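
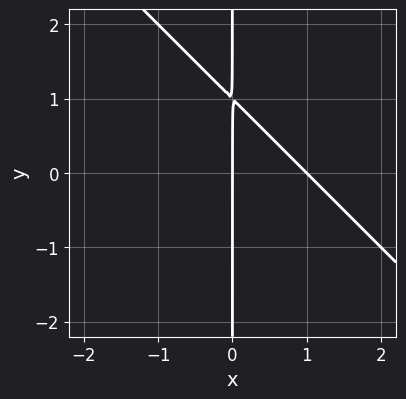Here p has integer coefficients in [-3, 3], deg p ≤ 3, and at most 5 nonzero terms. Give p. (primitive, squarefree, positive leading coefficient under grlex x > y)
x^2 + x*y - x

(a) deg p = 2. No degree-1 curve has this shape.
(b) Checking where it meets the axes: the visible y-axis segment lies entirely on the curve; among the integer gridlines, it crosses the x-axis at x ∈ {0, 1}.
(c) Assembling these constraints gives the stated polynomial.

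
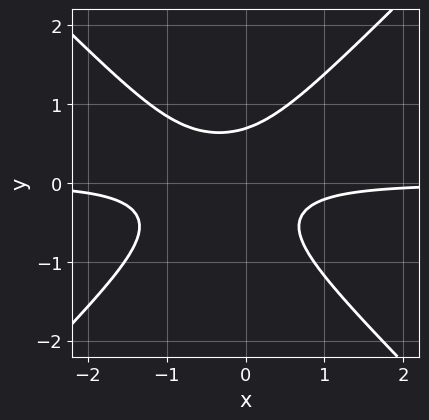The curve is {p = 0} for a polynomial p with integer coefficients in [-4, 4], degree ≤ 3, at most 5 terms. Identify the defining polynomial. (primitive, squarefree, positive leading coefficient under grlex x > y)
1. Degree: no degree-2 curve has this shape, so deg p = 3.
2. Observable constraints: the curve avoids every integer x-axis point in the box.
3. These observations pin down the coefficients.

3*x^2*y - 3*y^3 + 2*x*y + 1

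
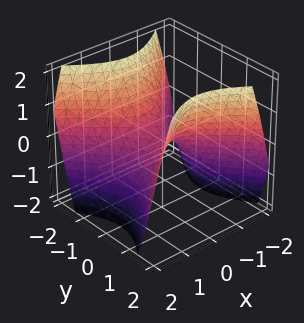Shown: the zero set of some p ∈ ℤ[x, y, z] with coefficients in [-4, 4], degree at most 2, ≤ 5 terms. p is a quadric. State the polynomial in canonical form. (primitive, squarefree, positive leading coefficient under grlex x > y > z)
(a) deg p = 2. A saddle surface; a quadric.
(b) Symmetries: mirror symmetry x ↦ −x ⇒ only even powers of x; mirror symmetry y ↦ −y ⇒ only even powers of y.
(c) Checking where it meets the axes: it meets the z-axis at z = 0 (among the integer gridlines); it crosses the x-axis at the gridline x = 0; it meets the y-axis at y = 0 (among the integer gridlines).
(d) Putting this together gives p.

x^2 - y^2 + z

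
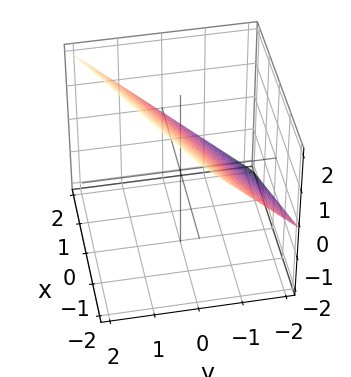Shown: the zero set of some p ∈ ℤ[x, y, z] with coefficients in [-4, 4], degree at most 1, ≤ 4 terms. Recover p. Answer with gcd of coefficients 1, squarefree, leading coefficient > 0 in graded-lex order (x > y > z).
First, degree: every cross-section is a straight line — this is a plane, so deg p = 1.
Next, checking where it meets the axes: one y-axis crossing is at y = -1; it meets the z-axis at z = 1 (among the integer gridlines); it meets the x-axis at x = 2 (among the integer gridlines).
Finally, putting this together gives p.

x - 2*y + 2*z - 2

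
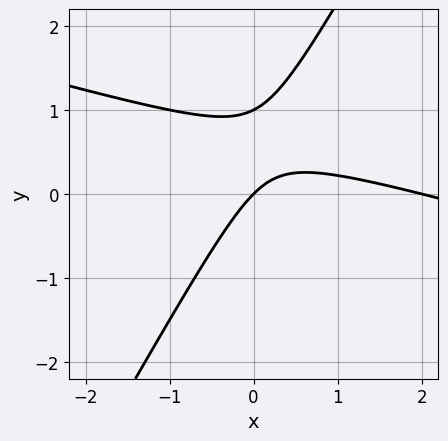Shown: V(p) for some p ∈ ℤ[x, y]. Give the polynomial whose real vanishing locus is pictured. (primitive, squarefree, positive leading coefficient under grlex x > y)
First, the degree is 2 — a generic line meets the curve in up to 2 points.
Then, from the visible intercepts: the y-axis gridline crossings are at y ∈ {0, 1}; among the integer gridlines, it crosses the x-axis at x ∈ {0, 2}.
Finally, fitting integer coefficients to these (and the overall shape) gives p.

x^2 + 3*x*y - 2*y^2 - 2*x + 2*y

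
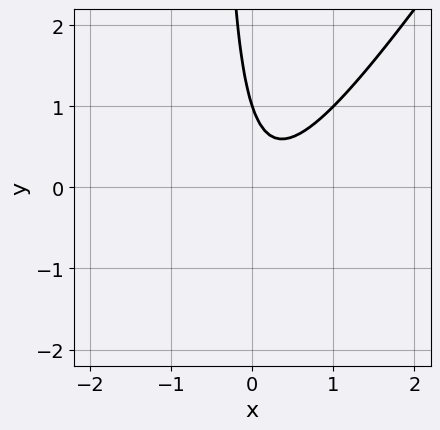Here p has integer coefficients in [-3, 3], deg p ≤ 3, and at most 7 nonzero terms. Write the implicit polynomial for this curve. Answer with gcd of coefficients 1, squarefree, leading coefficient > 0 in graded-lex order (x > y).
3*x^2 - 2*x*y - x - y + 1

The degree is 2 — a generic line meets the curve in up to 2 points.
Against the integer gridlines: the curve avoids every integer x-axis point in the box; it crosses the y-axis at the gridline y = 1.
These observations pin down the coefficients.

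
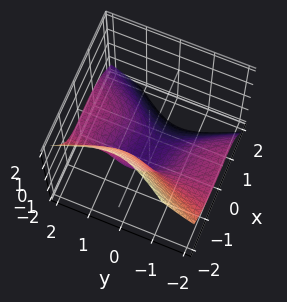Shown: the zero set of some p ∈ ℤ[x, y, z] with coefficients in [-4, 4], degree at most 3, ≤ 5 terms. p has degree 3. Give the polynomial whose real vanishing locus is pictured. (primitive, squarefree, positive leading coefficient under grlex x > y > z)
First, deg p = 3. A generic line meets the surface in up to 3 points.
Then, reading off the gridlines: no y-intercept at any integer in the box.
Finally, these observations pin down the coefficients.

3*x^3 + 2*x*y*z + 3*y^2*z + z^3 + 2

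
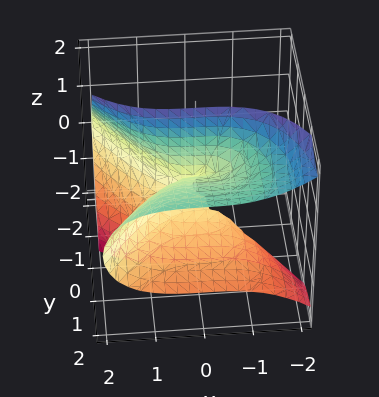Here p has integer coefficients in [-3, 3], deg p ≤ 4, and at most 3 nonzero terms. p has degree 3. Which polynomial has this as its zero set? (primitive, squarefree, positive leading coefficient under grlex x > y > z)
x^3 + 3*y*z^2 - 2*y^2

Degree: no degree-2 surface has this shape, so deg p = 3.
Observable constraints: the visible z-axis segment lies entirely on the surface; one y-axis crossing is at y = 0.
Solving for integer coefficients yields p as stated.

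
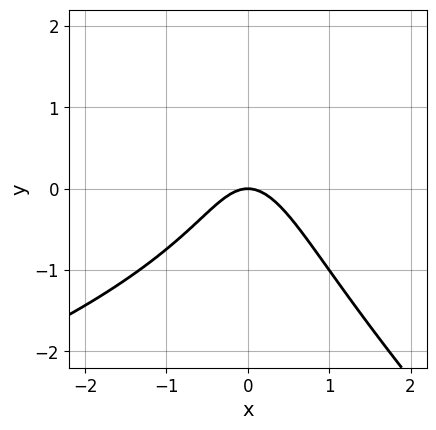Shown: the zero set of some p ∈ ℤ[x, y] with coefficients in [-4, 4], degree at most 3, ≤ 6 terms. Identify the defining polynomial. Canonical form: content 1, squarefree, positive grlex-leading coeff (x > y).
1. deg p = 3.
2. From the visible intercepts: one y-axis crossing is at y = 0; it crosses the x-axis at the gridline x = 0.
3. Putting this together gives p.

x*y^2 + y^3 + 3*x^2 - y^2 + 2*y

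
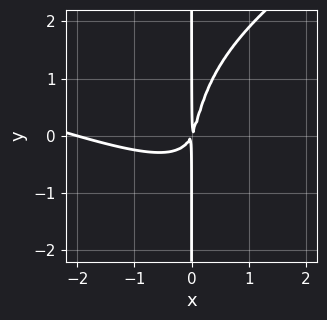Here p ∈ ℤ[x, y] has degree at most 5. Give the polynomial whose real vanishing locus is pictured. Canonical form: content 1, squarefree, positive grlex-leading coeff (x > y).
x*y^3 - x^3 - 3*x^2*y - 2*x^2 + x*y

The degree is 4 — no degree-3 curve has this shape.
From the axis intercepts and sections: it crosses the x-axis at the gridline x = -2; every point of the y-axis in the box is on the curve.
These observations pin down the coefficients.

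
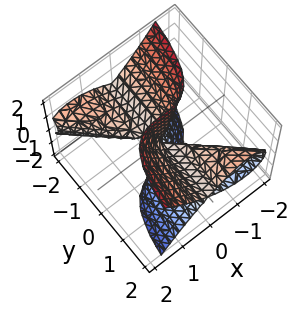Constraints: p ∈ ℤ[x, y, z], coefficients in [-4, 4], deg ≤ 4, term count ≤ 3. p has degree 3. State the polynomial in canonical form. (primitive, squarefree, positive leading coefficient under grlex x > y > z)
First, there are 2 components. Treating them together as one polynomial.
Then, the degree is 3 — the shape is more complex than any degree-2 surface.
Then, checking where it meets the axes: the visible z-axis segment lies entirely on the surface; every point of the y-axis in the box is on the surface; it crosses the x-axis at the gridline x = 0.
Finally, assembling these constraints gives the stated polynomial.

x^3 + x^2*y - y*z^2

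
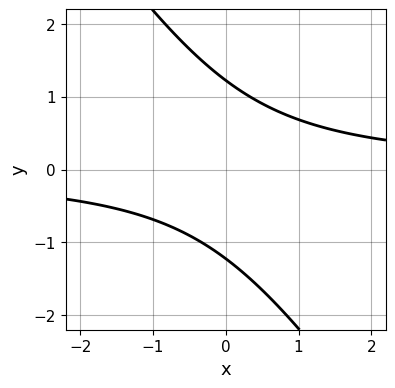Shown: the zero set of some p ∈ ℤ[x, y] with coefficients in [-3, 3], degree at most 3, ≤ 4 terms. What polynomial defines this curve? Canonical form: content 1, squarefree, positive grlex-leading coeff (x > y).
deg p = 2.
From the axis intercepts and sections: no x-intercept at any integer in the box.
The integer polynomial consistent with all of this is the stated p.

3*x*y + 2*y^2 - 3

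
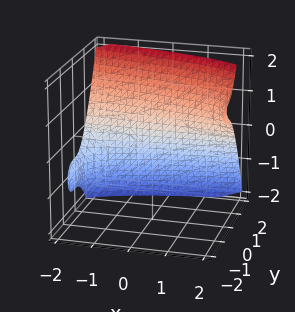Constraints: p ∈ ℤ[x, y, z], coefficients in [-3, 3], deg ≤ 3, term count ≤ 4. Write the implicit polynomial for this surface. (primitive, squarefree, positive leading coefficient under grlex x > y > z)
First, the degree is 3 — no degree-2 surface has this shape.
Then, reading off the gridlines: one y-axis crossing is at y = 1; no z-intercept at any integer in the box; no x-intercept at any integer in the box.
Finally, assembling these constraints gives the stated polynomial.

y^3 + x*z - z^2 - 1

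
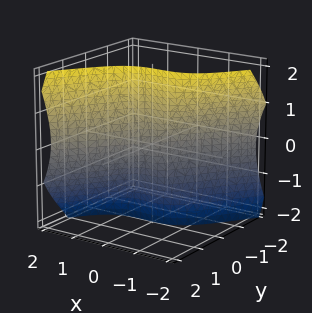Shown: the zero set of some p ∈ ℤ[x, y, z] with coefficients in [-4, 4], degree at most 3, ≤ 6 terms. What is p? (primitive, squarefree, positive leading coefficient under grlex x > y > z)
1. The degree is 3 — no degree-2 surface has this shape.
2. Checking where it meets the axes: every point of the z-axis in the box is on the surface; it crosses the x-axis at the gridline x = 0.
3. Assembling these constraints gives the stated polynomial.

3*x^3 + x^2*z - 2*y^3 - 3*y*z^2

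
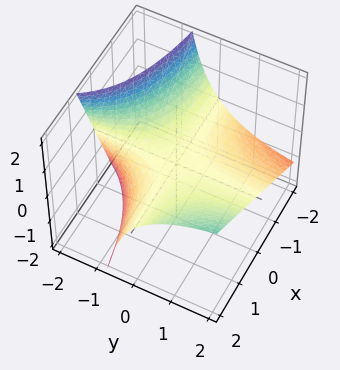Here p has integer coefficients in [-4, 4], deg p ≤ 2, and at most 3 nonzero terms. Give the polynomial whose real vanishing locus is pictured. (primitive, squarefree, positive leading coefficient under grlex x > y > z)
2*x*y - 2*y*z - 3*z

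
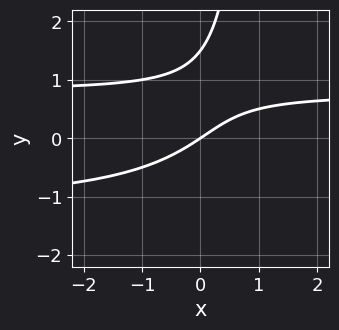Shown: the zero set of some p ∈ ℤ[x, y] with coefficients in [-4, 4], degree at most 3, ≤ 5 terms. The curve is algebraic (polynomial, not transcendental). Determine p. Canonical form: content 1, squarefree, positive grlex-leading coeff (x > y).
2*x*y^2 + x*y - 2*y^2 - 2*x + 3*y

(a) deg p = 3. A generic line meets the curve in up to 3 points.
(b) Checking where it meets the axes: it meets the y-axis at y = 0 (among the integer gridlines); it meets the x-axis at x = 0 (among the integer gridlines).
(c) The integer polynomial consistent with all of this is the stated p.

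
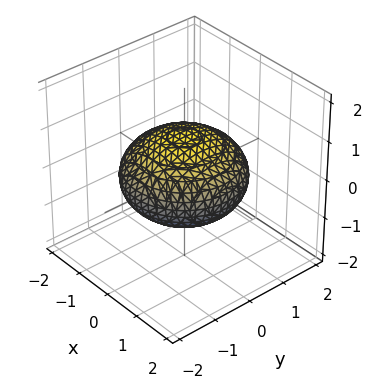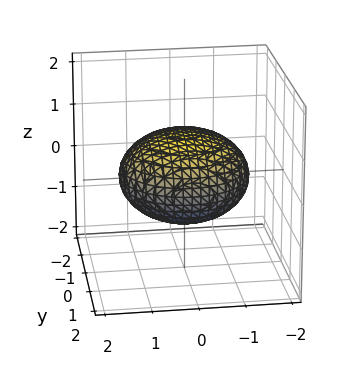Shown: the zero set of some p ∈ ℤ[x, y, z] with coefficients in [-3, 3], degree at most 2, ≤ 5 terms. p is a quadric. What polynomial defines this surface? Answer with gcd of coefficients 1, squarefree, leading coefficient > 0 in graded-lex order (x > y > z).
x^2 + y^2 + 2*z^2 - 2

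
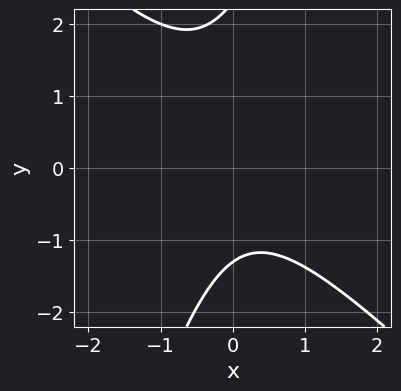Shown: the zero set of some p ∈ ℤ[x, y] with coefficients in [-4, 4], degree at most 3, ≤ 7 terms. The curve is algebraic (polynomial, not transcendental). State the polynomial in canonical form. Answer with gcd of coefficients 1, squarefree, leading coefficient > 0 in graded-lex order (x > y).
1. The degree is 2 — a generic line meets the curve in up to 2 points.
2. From the visible intercepts: the curve avoids every integer x-axis point in the box.
3. Assembling these constraints gives the stated polynomial.

3*x^2 + 2*x*y - y^2 + y + 3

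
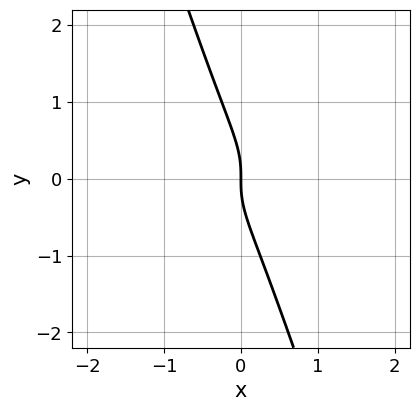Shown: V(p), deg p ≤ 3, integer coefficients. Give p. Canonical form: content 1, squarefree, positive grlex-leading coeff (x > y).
3*x*y^2 + y^3 + x

(a) deg p = 3.
(b) Reading off the gridlines: it crosses the x-axis at the gridline x = 0; it crosses the y-axis at the gridline y = 0.
(c) Matching integer coefficients to the picture gives p.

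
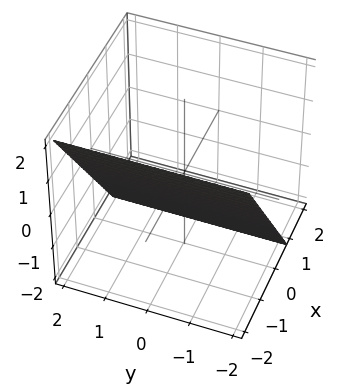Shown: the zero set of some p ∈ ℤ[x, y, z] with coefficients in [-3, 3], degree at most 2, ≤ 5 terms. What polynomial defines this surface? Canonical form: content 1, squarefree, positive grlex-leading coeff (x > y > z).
(a) The degree is 1 — every cross-section is a straight line — this is a plane.
(b) Checking where it meets the axes: the surface avoids every integer y-axis point in the box; it meets the z-axis at z = -1 (among the integer gridlines).
(c) Putting this together gives p.

3*x + 2*z + 2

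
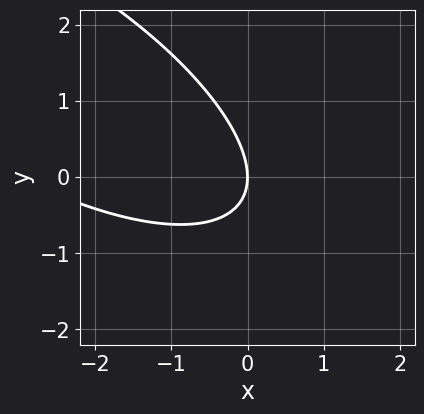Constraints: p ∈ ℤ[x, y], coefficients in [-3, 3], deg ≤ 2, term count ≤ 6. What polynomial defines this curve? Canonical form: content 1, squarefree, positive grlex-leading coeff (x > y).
x^2 + 2*x*y + 2*y^2 + 3*x

deg p = 2. A generic line meets the curve in up to 2 points.
Against the integer gridlines: it meets the y-axis at y = 0 (among the integer gridlines); it crosses the x-axis at the gridline x = 0.
Putting this together gives p.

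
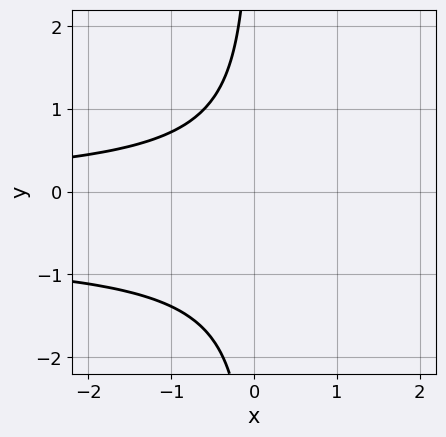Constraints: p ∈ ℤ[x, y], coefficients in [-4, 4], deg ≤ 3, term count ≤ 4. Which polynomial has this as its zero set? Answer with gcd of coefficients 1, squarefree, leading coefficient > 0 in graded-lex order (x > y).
3*x*y^2 + 2*x*y + 3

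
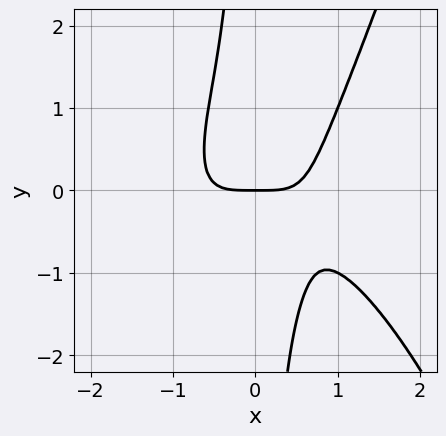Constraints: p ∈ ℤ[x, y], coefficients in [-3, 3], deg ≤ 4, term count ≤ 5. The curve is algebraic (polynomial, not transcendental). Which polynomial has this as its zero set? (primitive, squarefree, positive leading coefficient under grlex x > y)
deg p = 4.
Checking where it meets the axes: one x-axis crossing is at x = 0; one y-axis crossing is at y = 0.
Putting this together gives p.

x^4 + x^2*y - x*y^2 - y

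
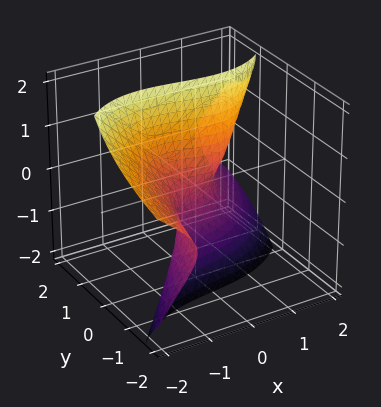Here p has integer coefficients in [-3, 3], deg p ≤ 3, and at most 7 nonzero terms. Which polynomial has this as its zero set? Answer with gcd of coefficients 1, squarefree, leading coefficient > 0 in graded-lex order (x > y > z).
x^3 - 3*y*z^2 + z^3 - x*z - y

(a) The degree is 3 — the shape is more complex than any degree-2 surface.
(b) Checking where it meets the axes: it crosses the y-axis at the gridline y = 0; one x-axis crossing is at x = 0; one z-axis crossing is at z = 0.
(c) Solving for integer coefficients yields p as stated.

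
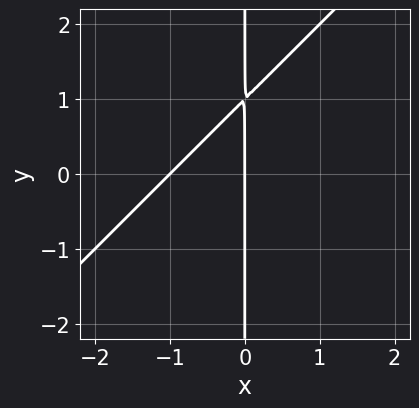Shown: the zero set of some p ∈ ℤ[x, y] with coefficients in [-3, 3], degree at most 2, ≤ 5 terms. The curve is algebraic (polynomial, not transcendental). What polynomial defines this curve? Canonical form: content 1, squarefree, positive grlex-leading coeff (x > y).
x^2 - x*y + x

1. The degree is 2 — the shape is more complex than any degree-1 curve.
2. Observable constraints: the visible y-axis segment lies entirely on the curve; among the integer gridlines, it crosses the x-axis at x ∈ {-1, 0}.
3. Together with the visible shape, these determine p as stated.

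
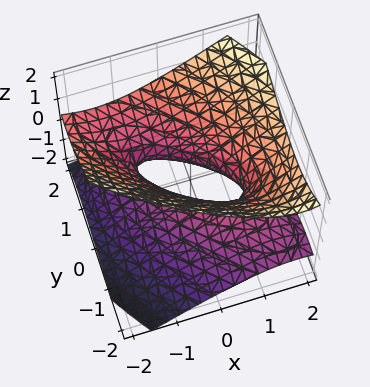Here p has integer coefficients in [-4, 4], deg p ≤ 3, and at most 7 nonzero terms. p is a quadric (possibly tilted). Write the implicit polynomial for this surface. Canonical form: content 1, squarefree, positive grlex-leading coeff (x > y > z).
First, degree: the shape is more complex than any degree-1 surface, so deg p = 2.
Then, from the visible intercepts: no z-intercept at any integer in the box.
Finally, putting this together gives p.

2*x^2 + 3*x*y + 2*y^2 - 2*y*z - 3*z^2 - 1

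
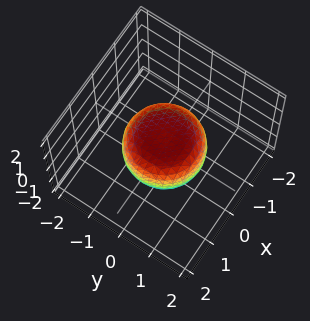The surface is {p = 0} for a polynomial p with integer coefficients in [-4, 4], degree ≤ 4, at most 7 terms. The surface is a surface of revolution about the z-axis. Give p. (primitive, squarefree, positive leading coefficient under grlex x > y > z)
2*x^4 + 4*x^2*y^2 + 2*y^4 - x^2 - y^2 + 3*z^2 - 2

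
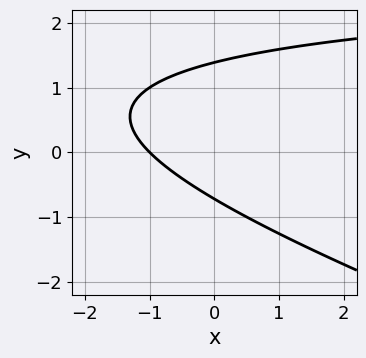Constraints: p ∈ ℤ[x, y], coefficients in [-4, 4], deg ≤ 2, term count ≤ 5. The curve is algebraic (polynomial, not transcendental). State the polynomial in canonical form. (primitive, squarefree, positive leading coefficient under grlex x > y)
x*y + 3*y^2 - 3*x - 2*y - 3

First, deg p = 2.
Next, against the integer gridlines: it crosses the x-axis at the gridline x = -1.
Finally, the integer polynomial consistent with all of this is the stated p.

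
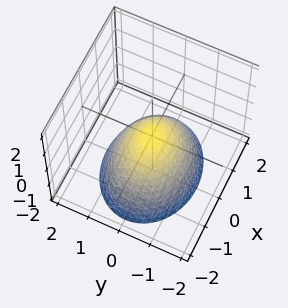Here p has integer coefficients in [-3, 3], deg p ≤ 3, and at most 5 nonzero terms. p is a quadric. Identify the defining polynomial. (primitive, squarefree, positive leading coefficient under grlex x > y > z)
First, degree: a paraboloid; a quadric, so deg p = 2.
Then, symmetries: the y ↦ −y reflection is a symmetry, so y appears only in even powers; it's symmetric under x → −x, forcing even powers of x.
Then, against the integer gridlines: one z-axis crossing is at z = 0; one y-axis crossing is at y = 0; one x-axis crossing is at x = 0.
Finally, matching integer coefficients to the picture gives p.

2*x^2 + 3*y^2 + 3*z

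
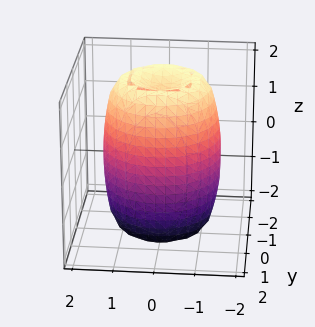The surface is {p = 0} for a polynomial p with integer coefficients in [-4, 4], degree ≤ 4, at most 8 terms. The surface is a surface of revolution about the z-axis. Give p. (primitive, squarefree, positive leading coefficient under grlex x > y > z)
The degree is 4 — a generic line meets the surface in up to 4 points.
Symmetry: the z-axis is an axis of rotation, so x and y enter only as x² + y².
From the visible intercepts: a circular section at z = 2 has radius between 0 and 1.
Together with the visible shape, these determine p as stated.

2*x^4 + 4*x^2*y^2 + 2*y^4 - 3*x^2 - 3*y^2 + z^2 - 3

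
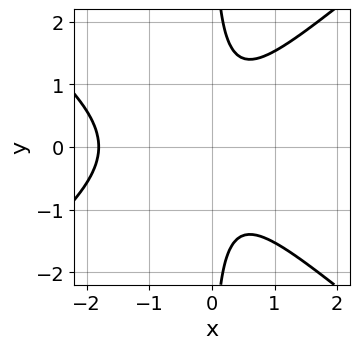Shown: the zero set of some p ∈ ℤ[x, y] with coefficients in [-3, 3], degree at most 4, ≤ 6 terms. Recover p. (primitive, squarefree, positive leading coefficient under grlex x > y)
(a) deg p = 3. A generic line meets the curve in up to 3 points.
(b) Symmetries: mirror symmetry y ↦ −y ⇒ only even powers of y.
(c) Checking where it meets the axes: the curve avoids every integer y-axis point in the box.
(d) Fitting integer coefficients to these (and the overall shape) gives p.

2*x^3 - 3*x*y^2 + 3*x^2 + 2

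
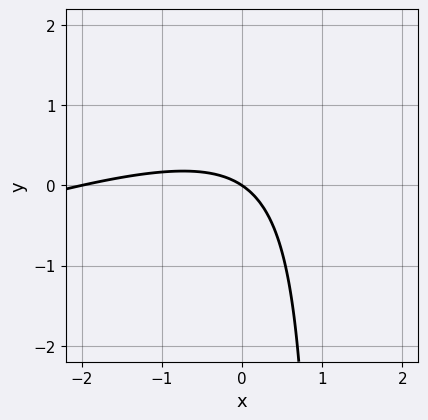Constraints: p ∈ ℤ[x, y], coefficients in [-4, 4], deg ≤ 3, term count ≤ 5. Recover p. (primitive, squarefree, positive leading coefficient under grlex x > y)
First, deg p = 2.
Then, checking where it meets the axes: one y-axis crossing is at y = 0; the x-axis gridline crossings are at x ∈ {-2, 0}.
Finally, together with the visible shape, these determine p as stated.

x^2 - 3*x*y + 2*x + 3*y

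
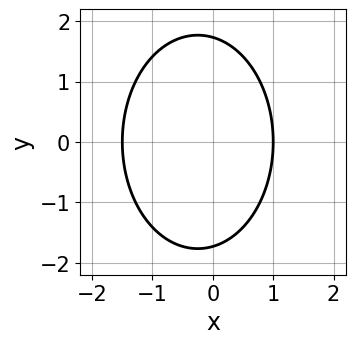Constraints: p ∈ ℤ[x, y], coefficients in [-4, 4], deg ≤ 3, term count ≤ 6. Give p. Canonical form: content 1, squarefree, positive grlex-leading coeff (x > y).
deg p = 2. A generic line meets the curve in up to 2 points.
Symmetries: it's symmetric under y → −y, forcing even powers of y.
Checking where it meets the axes: it meets the x-axis at x = 1 (among the integer gridlines).
These observations pin down the coefficients.

2*x^2 + y^2 + x - 3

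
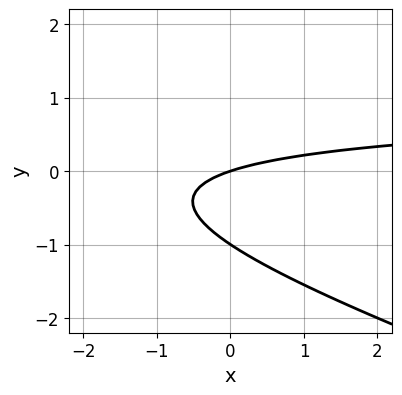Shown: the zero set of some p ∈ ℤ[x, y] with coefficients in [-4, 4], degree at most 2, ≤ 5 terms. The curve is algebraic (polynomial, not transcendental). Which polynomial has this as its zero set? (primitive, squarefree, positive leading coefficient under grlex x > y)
x*y + 3*y^2 - x + 3*y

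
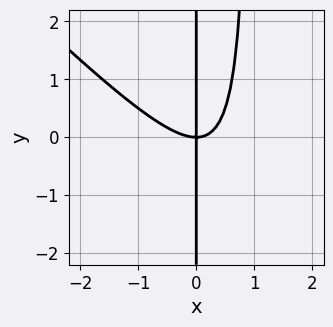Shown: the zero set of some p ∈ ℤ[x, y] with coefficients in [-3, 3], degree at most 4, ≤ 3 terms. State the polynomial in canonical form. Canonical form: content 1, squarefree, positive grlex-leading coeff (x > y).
1. Degree: no degree-2 curve has this shape, so deg p = 3.
2. Observable constraints: it meets the x-axis at x = 0 (among the integer gridlines); every point of the y-axis in the box is on the curve.
3. Together with the visible shape, these determine p as stated.

x^3 + x^2*y - x*y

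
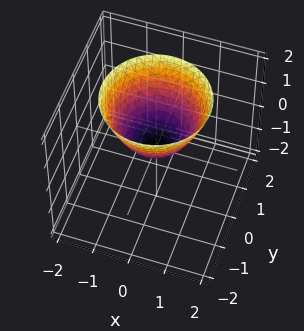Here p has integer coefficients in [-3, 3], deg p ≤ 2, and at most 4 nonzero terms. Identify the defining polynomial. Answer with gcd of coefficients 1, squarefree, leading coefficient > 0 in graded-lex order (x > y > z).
1. Degree: a paraboloid; a quadric, so deg p = 2.
2. By symmetry, the z-axis is an axis of rotation, so x and y enter only as x² + y².
3. Against the integer gridlines: it meets the y-axis at y = 0 (among the integer gridlines); a circular section at z = 1 has radius exactly 1; it meets the z-axis at z = 0 (among the integer gridlines).
4. Assembling these constraints gives the stated polynomial.

x^2 + y^2 - z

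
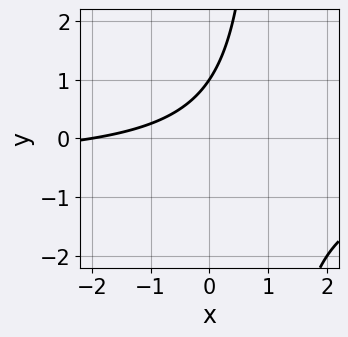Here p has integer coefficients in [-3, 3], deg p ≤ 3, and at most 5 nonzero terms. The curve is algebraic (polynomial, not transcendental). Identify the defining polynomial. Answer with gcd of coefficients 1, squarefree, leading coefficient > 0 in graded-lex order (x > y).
2*x*y + x - 2*y + 2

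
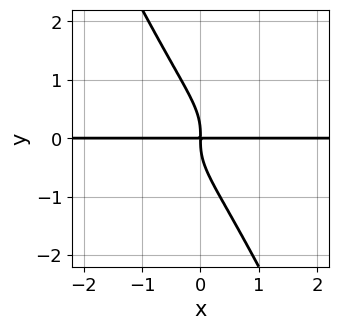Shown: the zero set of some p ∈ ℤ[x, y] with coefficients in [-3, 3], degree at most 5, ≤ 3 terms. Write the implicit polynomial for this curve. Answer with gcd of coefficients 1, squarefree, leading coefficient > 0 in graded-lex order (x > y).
2*x*y^3 + y^4 + x*y

1. deg p = 4. No degree-3 curve has this shape.
2. Observable constraints: every point of the x-axis in the box is on the curve.
3. These observations pin down the coefficients.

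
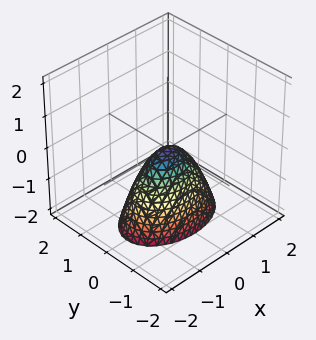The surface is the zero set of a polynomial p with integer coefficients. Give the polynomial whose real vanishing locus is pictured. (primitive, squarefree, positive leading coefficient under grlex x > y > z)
(a) The degree is 2 — a paraboloid; a quadric.
(b) Symmetries: it's symmetric under x → −x, forcing even powers of x; the y ↦ −y reflection is a symmetry, so y appears only in even powers.
(c) Reading off the gridlines: it crosses the y-axis at the gridline y = 0; it crosses the x-axis at the gridline x = 0.
(d) Matching integer coefficients to the picture gives p.

x^2 + 2*y^2 + z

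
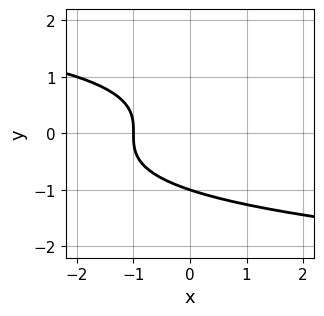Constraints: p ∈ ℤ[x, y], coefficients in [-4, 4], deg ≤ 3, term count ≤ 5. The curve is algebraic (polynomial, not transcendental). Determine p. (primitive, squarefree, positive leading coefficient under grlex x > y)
1. The degree is 3 — a generic line meets the curve in up to 3 points.
2. Checking where it meets the axes: it crosses the y-axis at the gridline y = -1; it crosses the x-axis at the gridline x = -1.
3. Fitting integer coefficients to these (and the overall shape) gives p.

y^3 + x + 1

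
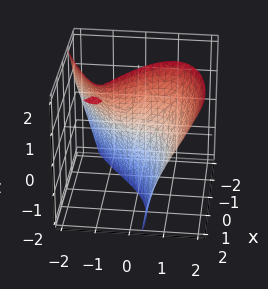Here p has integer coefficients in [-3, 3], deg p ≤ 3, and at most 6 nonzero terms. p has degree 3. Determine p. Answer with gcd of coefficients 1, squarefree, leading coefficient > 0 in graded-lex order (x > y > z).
y^3 + x^2 - 2*y*z - 3*x + y

(a) Degree: a generic line meets the surface in up to 3 points, so deg p = 3.
(b) From the axis intercepts and sections: the visible z-axis segment lies entirely on the surface; one x-axis crossing is at x = 0; it crosses the y-axis at the gridline y = 0.
(c) Matching integer coefficients to the picture gives p.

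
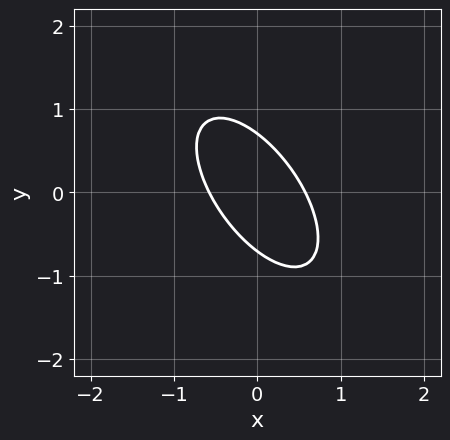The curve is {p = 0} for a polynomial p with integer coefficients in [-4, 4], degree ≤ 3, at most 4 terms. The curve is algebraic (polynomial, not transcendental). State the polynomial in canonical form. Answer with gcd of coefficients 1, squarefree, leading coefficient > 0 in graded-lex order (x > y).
The degree is 2 — a generic line meets the curve in up to 2 points.
Solving for integer coefficients yields p as stated.

3*x^2 + 3*x*y + 2*y^2 - 1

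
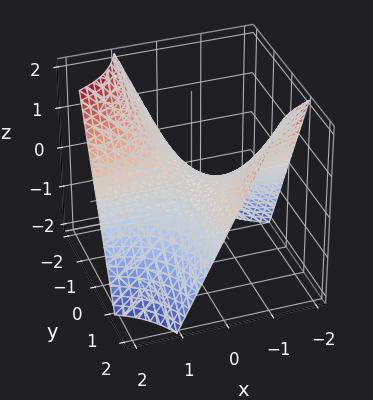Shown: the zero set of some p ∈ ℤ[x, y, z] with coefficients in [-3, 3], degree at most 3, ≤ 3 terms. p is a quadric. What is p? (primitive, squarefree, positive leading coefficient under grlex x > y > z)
x*y + z

(a) The degree is 2 — a saddle surface; a quadric.
(b) Reading off the gridlines: every point of the x-axis in the box is on the surface; it meets the z-axis at z = 0 (among the integer gridlines); every point of the y-axis in the box is on the surface.
(c) Assembling these constraints gives the stated polynomial.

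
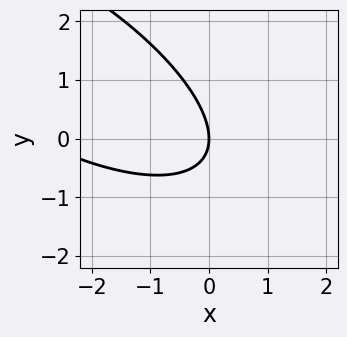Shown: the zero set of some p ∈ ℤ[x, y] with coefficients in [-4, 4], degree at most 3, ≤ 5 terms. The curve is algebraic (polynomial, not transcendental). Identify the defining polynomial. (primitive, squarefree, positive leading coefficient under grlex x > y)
x^2 + 2*x*y + 2*y^2 + 3*x

First, the degree is 2 — no degree-1 curve has this shape.
Then, from the visible intercepts: it meets the x-axis at x = 0 (among the integer gridlines); one y-axis crossing is at y = 0.
Finally, together with the visible shape, these determine p as stated.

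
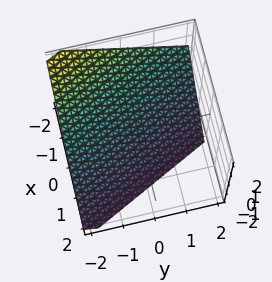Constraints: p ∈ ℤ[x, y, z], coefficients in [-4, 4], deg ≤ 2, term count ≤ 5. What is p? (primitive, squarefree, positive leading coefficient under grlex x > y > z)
2*x + y + 2*z + 2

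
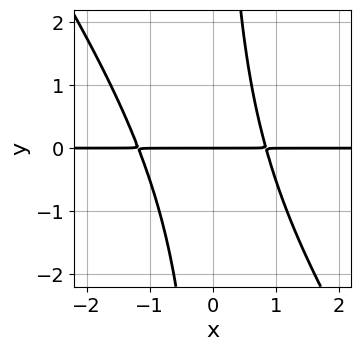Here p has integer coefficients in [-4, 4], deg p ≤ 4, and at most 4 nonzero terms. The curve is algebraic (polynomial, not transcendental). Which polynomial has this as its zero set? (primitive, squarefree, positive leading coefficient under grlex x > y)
3*x^2*y + 2*x*y^2 + x*y - 3*y

(a) The degree is 3 — a generic line meets the curve in up to 3 points.
(b) Reading off the gridlines: it meets the y-axis at y = 0 (among the integer gridlines); every point of the x-axis in the box is on the curve.
(c) The integer polynomial consistent with all of this is the stated p.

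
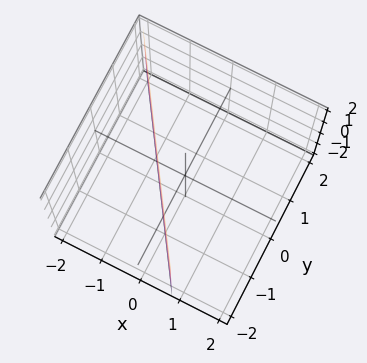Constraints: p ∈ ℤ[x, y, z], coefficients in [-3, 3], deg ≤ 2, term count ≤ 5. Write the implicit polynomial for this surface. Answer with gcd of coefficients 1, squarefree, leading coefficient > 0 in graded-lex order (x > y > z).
3*x + 2*y + 2

(a) Degree: every cross-section is a straight line — this is a plane, so deg p = 1.
(b) From the axis intercepts and sections: it meets the y-axis at y = -1 (among the integer gridlines); no z-intercept at any integer in the box.
(c) Matching integer coefficients to the picture gives p.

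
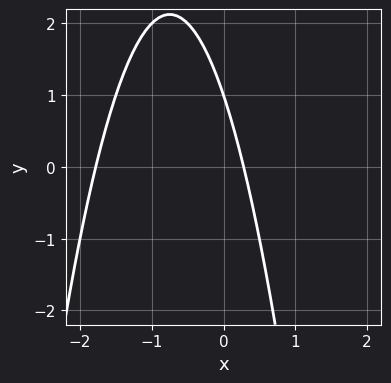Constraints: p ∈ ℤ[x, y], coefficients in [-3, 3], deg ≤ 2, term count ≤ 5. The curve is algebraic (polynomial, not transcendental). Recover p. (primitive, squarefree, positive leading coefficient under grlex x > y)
2*x^2 + 3*x + y - 1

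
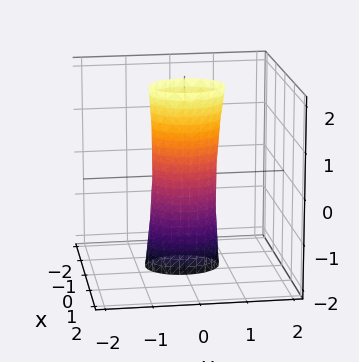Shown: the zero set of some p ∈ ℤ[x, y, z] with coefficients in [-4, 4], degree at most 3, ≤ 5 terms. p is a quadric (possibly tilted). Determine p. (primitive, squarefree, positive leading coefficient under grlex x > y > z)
3*x^2 - x*z + 2*y^2 - 1

deg p = 2. A generic line meets the surface in up to 2 points.
Observable constraints: no z-intercept at any integer in the box.
Matching integer coefficients to the picture gives p.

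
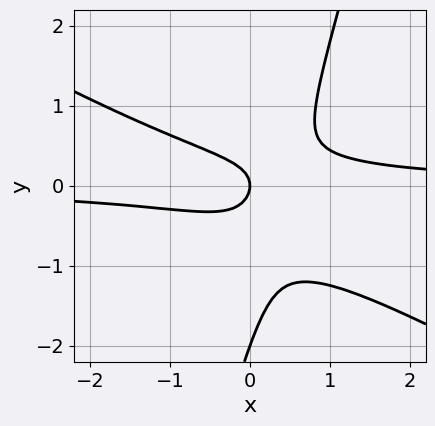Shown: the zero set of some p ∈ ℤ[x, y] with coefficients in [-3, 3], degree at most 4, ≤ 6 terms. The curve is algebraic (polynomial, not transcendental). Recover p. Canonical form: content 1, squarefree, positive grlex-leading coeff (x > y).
2*x^2*y + 3*x*y^2 - y^3 - 2*y^2 - x

(a) deg p = 3. A generic line meets the curve in up to 3 points.
(b) Against the integer gridlines: the y-axis gridline crossings are at y ∈ {-2, 0}; it crosses the x-axis at the gridline x = 0.
(c) Together with the visible shape, these determine p as stated.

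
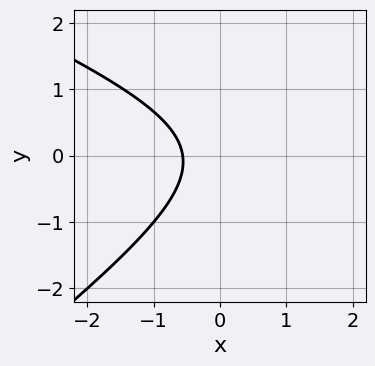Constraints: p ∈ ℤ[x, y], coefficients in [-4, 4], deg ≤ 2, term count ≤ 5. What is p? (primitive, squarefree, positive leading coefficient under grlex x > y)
(a) Degree: no degree-1 curve has this shape, so deg p = 2.
(b) From the visible intercepts: the curve avoids every integer y-axis point in the box.
(c) The integer polynomial consistent with all of this is the stated p.

x^2 + x*y - 3*y^2 - 3*x - 2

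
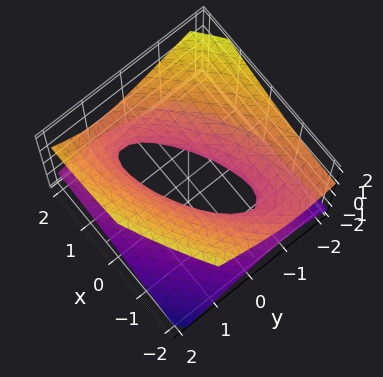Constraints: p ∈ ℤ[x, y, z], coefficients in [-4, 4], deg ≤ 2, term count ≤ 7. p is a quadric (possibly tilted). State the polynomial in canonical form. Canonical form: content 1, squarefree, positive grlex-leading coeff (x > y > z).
x^2 - 2*x*y + 2*y^2 + y*z - 3*z^2 - 1

First, the degree is 2 — no degree-1 surface has this shape.
Then, checking where it meets the axes: no z-intercept at any integer in the box; the x-axis gridline crossings are at x ∈ {-1, 1}.
Finally, these observations pin down the coefficients.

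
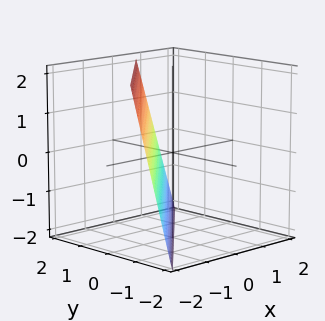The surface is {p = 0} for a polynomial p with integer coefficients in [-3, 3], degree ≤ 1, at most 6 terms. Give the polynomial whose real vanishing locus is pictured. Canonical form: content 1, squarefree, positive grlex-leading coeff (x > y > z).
First, degree: every cross-section is a straight line — this is a plane, so deg p = 1.
Then, from the visible intercepts: it crosses the z-axis at the gridline z = -2.
Finally, solving for integer coefficients yields p as stated.

3*x - 3*y + z + 2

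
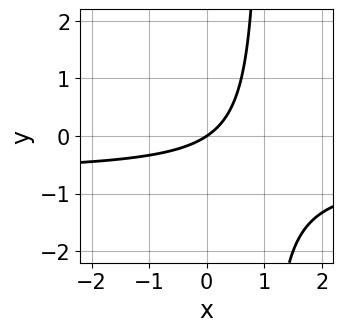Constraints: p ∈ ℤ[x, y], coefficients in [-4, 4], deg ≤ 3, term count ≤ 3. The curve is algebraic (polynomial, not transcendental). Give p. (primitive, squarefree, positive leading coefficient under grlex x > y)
deg p = 2. No degree-1 curve has this shape.
From the axis intercepts and sections: it meets the y-axis at y = 0 (among the integer gridlines); one x-axis crossing is at x = 0.
Putting this together gives p.

3*x*y + 2*x - 3*y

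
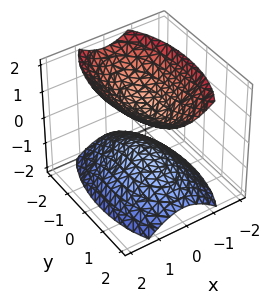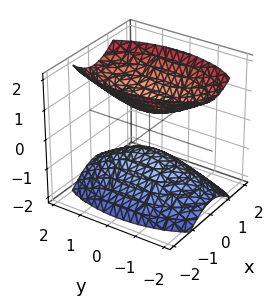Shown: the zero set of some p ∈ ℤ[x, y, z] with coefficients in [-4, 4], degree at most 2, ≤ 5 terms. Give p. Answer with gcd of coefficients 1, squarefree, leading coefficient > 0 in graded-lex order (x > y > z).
3*x^2 + y^2 - 2*z^2 + 1

(a) The picture has 2 separate pieces. Treating them together as one polynomial.
(b) The degree is 2 — two sheets facing apart; a quadric.
(c) Symmetries: it's symmetric under x → −x, forcing even powers of x; mirror symmetry z ↦ −z ⇒ only even powers of z; the y ↦ −y reflection is a symmetry, so y appears only in even powers.
(d) From the visible intercepts: the surface avoids every integer y-axis point in the box; no x-intercept at any integer in the box.
(e) The integer polynomial consistent with all of this is the stated p.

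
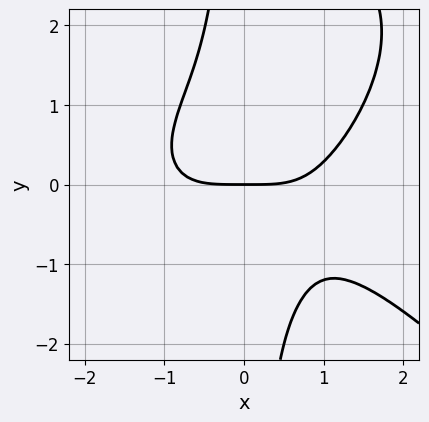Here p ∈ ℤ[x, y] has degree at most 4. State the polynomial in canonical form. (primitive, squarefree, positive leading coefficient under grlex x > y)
x^4 + x*y^3 - 3*x*y^2 + y^2 - 3*y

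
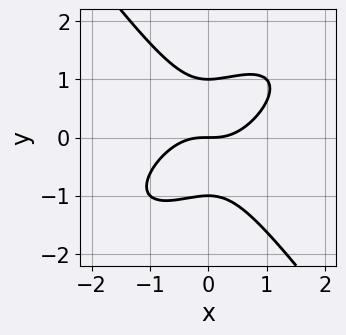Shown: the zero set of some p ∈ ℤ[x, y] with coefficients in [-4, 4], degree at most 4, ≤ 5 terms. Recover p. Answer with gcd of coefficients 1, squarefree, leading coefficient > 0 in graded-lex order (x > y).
x^3 - x^2*y + y^3 - y

First, degree: a generic line meets the curve in up to 3 points, so deg p = 3.
Then, from the visible intercepts: the y-axis gridline crossings are at y ∈ {-1, 0, 1}; one x-axis crossing is at x = 0.
Finally, putting this together gives p.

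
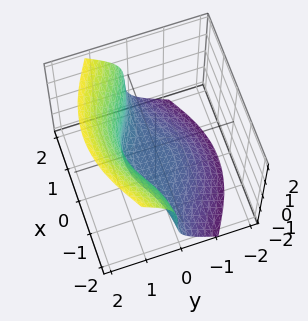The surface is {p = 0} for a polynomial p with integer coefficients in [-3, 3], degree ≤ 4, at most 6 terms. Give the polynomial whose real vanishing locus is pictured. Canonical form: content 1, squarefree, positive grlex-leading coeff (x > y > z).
(a) deg p = 3.
(b) Checking where it meets the axes: no x-intercept at any integer in the box; it meets the z-axis at z = -1 (among the integer gridlines).
(c) Solving for integer coefficients yields p as stated.

3*x^2*y + 3*y^3 - 2*z^3 - 2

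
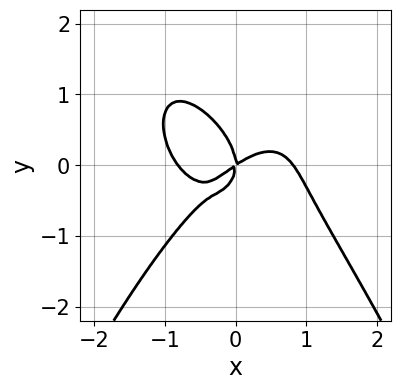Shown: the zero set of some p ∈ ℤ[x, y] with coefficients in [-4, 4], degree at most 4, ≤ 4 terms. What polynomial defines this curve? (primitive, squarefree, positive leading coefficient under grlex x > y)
1. Degree: no degree-3 curve has this shape, so deg p = 4.
2. Reading off the gridlines: it crosses the x-axis at the gridline x = 0; it crosses the y-axis at the gridline y = 0.
3. These observations pin down the coefficients.

3*x^4 + 3*y^3 - 2*x^2 + 3*x*y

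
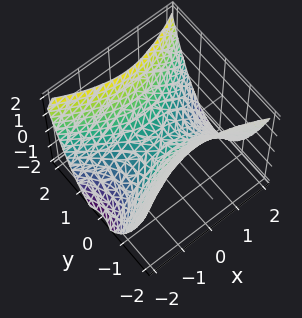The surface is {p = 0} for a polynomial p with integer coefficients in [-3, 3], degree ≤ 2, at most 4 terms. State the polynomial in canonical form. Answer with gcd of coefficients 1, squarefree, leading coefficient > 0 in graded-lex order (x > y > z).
x^2 - 2*y^2 + 2*z

(a) The degree is 2 — a saddle surface; a quadric.
(b) Symmetries: the x ↦ −x reflection is a symmetry, so x appears only in even powers; it's symmetric under y → −y, forcing even powers of y.
(c) From the axis intercepts and sections: it meets the z-axis at z = 0 (among the integer gridlines); one x-axis crossing is at x = 0; one y-axis crossing is at y = 0.
(d) Fitting integer coefficients to these (and the overall shape) gives p.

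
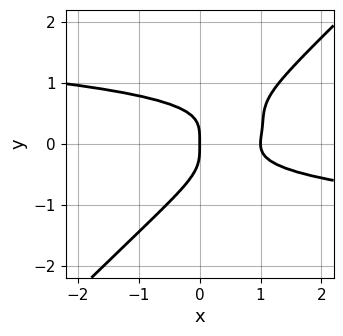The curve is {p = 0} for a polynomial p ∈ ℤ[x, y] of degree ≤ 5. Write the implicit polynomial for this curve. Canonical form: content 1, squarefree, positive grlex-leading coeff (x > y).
3*x*y^3 - 3*y^4 - x*y^2 + x^2 - x

Degree: the shape is more complex than any degree-3 curve, so deg p = 4.
From the axis intercepts and sections: it crosses the y-axis at the gridline y = 0; among the integer gridlines, it crosses the x-axis at x ∈ {0, 1}.
Putting this together gives p.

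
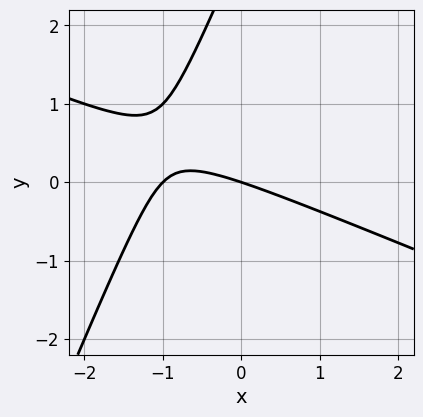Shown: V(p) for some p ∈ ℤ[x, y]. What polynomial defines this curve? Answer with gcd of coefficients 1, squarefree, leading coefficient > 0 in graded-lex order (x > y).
Degree: no degree-1 curve has this shape, so deg p = 2.
From the axis intercepts and sections: it meets the y-axis at y = 0 (among the integer gridlines); among the integer gridlines, it crosses the x-axis at x ∈ {-1, 0}.
Solving for integer coefficients yields p as stated.

x^2 + 2*x*y - y^2 + x + 3*y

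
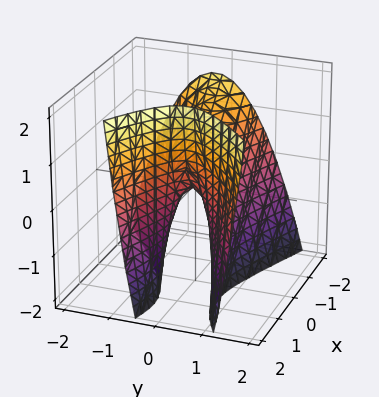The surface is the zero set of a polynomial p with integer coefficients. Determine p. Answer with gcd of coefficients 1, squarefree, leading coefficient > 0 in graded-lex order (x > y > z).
First, the degree is 2 — the shape is more complex than any degree-1 surface.
Then, observable constraints: it meets the x-axis at x = 0 (among the integer gridlines); it crosses the z-axis at the gridline z = 0; it crosses the y-axis at the gridline y = 0.
Finally, these observations pin down the coefficients.

x^2 + x*y + x*z - 3*y^2 - z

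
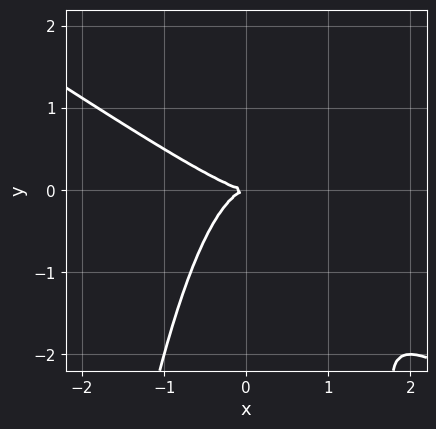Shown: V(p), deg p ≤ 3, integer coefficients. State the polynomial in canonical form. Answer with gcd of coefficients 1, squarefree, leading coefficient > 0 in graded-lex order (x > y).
2*x^3 + 3*x^2*y + 2*y^2

1. deg p = 3. No degree-2 curve has this shape.
2. Reading off the gridlines: one x-axis crossing is at x = 0; one y-axis crossing is at y = 0.
3. Matching integer coefficients to the picture gives p.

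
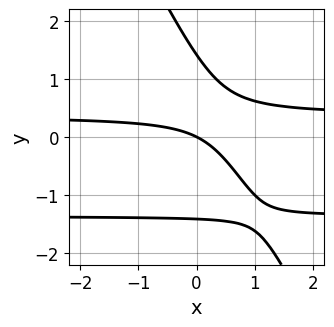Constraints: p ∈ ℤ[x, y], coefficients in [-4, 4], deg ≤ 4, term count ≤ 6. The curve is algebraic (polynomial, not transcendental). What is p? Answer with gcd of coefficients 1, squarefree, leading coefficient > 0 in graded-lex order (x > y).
First, the degree is 3 — no degree-2 curve has this shape.
Next, from the axis intercepts and sections: it crosses the x-axis at the gridline x = 0; it crosses the y-axis at the gridline y = 0.
Finally, the integer polynomial consistent with all of this is the stated p.

2*x*y^2 + y^3 + 2*x*y - x - 2*y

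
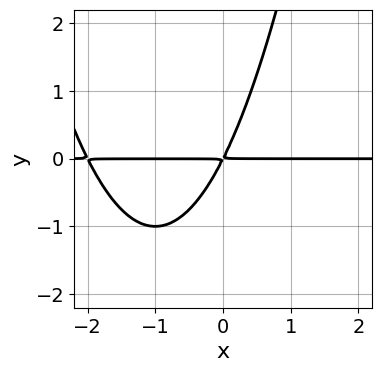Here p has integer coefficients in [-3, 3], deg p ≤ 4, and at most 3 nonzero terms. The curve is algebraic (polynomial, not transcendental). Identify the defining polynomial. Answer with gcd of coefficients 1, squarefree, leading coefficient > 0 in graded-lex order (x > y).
1. deg p = 3. The shape is more complex than any degree-2 curve.
2. Observable constraints: every point of the x-axis in the box is on the curve.
3. The integer polynomial consistent with all of this is the stated p.

x^2*y + 2*x*y - y^2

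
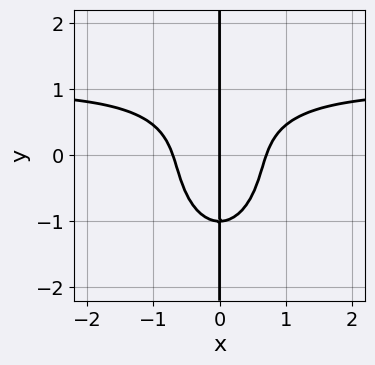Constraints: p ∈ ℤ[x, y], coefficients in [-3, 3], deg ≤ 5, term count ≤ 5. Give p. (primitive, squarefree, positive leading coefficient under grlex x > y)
(a) The degree is 4 — no degree-3 curve has this shape.
(b) Observable constraints: every point of the y-axis in the box is on the curve; it crosses the x-axis at the gridline x = 0.
(c) Together with the visible shape, these determine p as stated.

2*x^3*y + x*y^3 - 2*x^3 + x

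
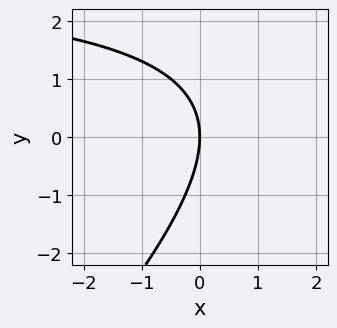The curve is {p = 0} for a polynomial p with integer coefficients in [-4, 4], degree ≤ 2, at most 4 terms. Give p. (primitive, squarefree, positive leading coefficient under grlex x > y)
x*y - y^2 - 3*x

First, degree: a generic line meets the curve in up to 2 points, so deg p = 2.
Next, reading off the gridlines: it crosses the y-axis at the gridline y = 0; one x-axis crossing is at x = 0.
Finally, solving for integer coefficients yields p as stated.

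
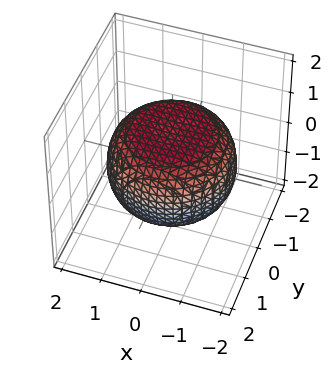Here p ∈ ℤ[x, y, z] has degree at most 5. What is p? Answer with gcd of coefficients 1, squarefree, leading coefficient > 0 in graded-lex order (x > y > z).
x^4 + 2*x^2*y^2 + y^4 - x^2 - y^2 + 3*z^2 - 3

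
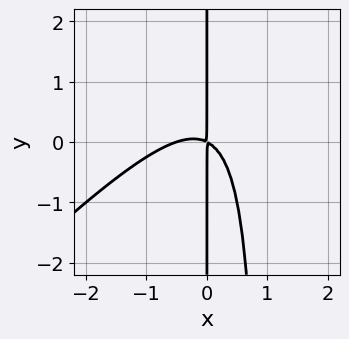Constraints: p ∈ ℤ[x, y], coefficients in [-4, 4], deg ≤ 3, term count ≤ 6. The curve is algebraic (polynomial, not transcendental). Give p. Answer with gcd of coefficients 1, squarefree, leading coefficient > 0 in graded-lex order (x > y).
2*x^3 - 2*x^2*y + x^2 + 2*x*y

First, degree: no degree-2 curve has this shape, so deg p = 3.
Then, against the integer gridlines: the visible y-axis segment lies entirely on the curve.
Finally, these observations pin down the coefficients.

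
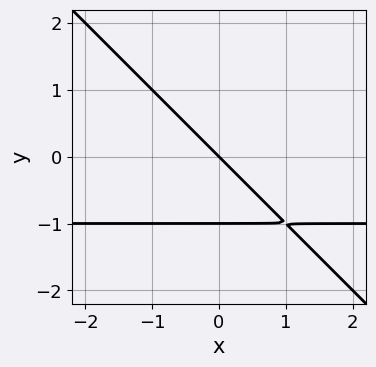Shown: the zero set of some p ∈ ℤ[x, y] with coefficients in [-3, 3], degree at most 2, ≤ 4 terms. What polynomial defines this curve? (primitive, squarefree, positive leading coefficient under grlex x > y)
1. deg p = 2.
2. From the axis intercepts and sections: it crosses the x-axis at the gridline x = 0; among the integer gridlines, it crosses the y-axis at y ∈ {-1, 0}.
3. Together with the visible shape, these determine p as stated.

x*y + y^2 + x + y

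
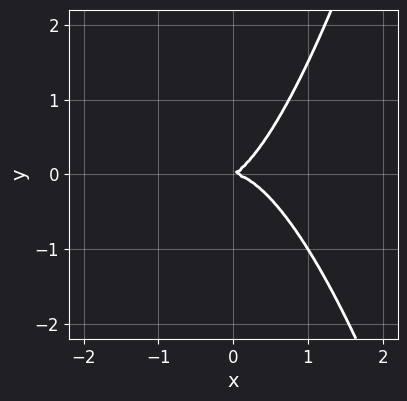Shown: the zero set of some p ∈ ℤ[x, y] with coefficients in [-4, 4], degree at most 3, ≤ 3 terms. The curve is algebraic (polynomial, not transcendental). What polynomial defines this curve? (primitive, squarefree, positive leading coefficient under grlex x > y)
3*x^3 + x*y - 2*y^2

(a) Degree: no degree-2 curve has this shape, so deg p = 3.
(b) Observable constraints: it meets the y-axis at y = 0 (among the integer gridlines); one x-axis crossing is at x = 0.
(c) Fitting integer coefficients to these (and the overall shape) gives p.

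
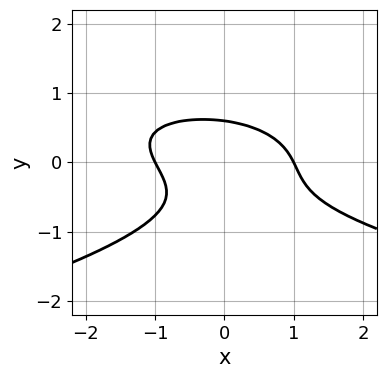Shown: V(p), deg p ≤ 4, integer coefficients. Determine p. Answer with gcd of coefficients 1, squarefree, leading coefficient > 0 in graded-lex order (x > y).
The degree is 3 — no degree-2 curve has this shape.
From the axis intercepts and sections: among the integer gridlines, it crosses the x-axis at x ∈ {-1, 1}.
Solving for integer coefficients yields p as stated.

3*y^3 + x^2 + x*y + y^2 - 1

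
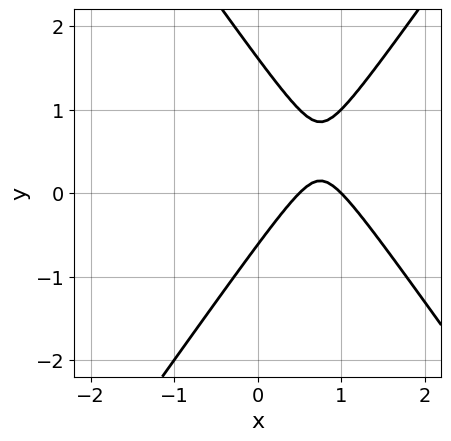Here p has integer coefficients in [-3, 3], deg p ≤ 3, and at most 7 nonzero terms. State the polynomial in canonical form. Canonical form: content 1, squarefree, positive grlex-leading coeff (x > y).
2*x^2 - y^2 - 3*x + y + 1

(a) deg p = 2. The shape is more complex than any degree-1 curve.
(b) From the axis intercepts and sections: it crosses the x-axis at the gridline x = 1.
(c) Matching integer coefficients to the picture gives p.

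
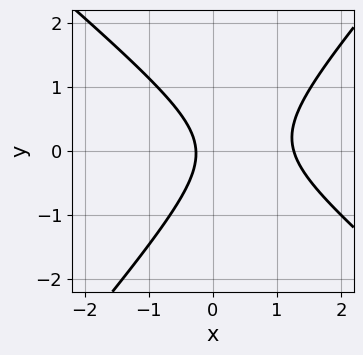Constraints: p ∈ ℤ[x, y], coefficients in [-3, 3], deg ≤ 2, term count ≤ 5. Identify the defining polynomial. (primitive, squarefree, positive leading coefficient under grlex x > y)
3*x^2 + x*y - 3*y^2 - 3*x - 1

deg p = 2. The shape is more complex than any degree-1 curve.
Observable constraints: the curve avoids every integer y-axis point in the box.
Matching integer coefficients to the picture gives p.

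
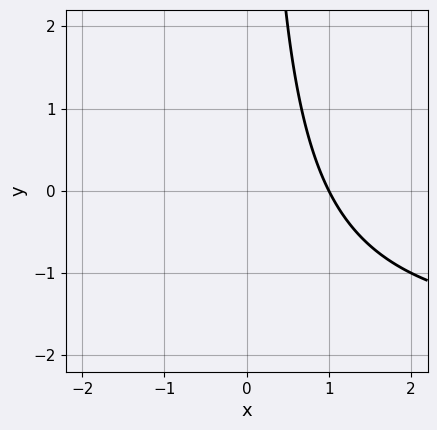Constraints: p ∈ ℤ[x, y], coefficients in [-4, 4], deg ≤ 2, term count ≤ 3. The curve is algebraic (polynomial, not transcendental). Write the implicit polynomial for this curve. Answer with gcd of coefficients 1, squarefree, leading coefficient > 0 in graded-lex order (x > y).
(a) The degree is 2 — a generic line meets the curve in up to 2 points.
(b) Against the integer gridlines: the curve avoids every integer y-axis point in the box; it meets the x-axis at x = 1 (among the integer gridlines).
(c) Fitting integer coefficients to these (and the overall shape) gives p.

x*y + 2*x - 2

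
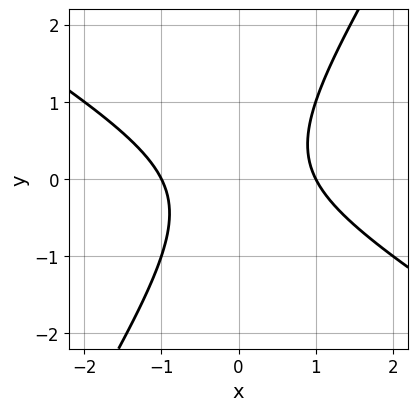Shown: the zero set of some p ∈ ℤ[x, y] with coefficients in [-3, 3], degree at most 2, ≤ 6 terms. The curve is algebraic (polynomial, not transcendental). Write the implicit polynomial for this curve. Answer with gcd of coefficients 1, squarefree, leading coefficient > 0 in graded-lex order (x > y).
x^2 + x*y - y^2 - 1

(a) The degree is 2 — a generic line meets the curve in up to 2 points.
(b) From the axis intercepts and sections: among the integer gridlines, it crosses the x-axis at x ∈ {-1, 1}; no y-intercept at any integer in the box.
(c) Assembling these constraints gives the stated polynomial.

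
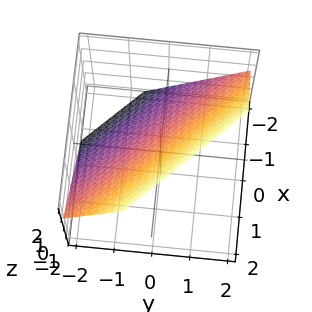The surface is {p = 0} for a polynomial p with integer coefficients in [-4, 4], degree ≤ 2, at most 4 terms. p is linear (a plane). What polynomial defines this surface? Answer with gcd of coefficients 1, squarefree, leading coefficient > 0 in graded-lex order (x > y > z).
3*x + 3*y - 3*z + 2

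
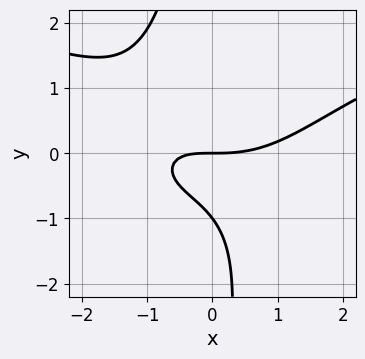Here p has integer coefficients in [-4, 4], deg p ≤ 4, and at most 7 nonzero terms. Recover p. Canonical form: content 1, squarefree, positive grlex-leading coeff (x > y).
2*x*y^3 - x^3 + 2*x*y + 3*y^2 + 3*y

Degree: a generic line meets the curve in up to 4 points, so deg p = 4.
Against the integer gridlines: the y-axis gridline crossings are at y ∈ {-1, 0}; one x-axis crossing is at x = 0.
Together with the visible shape, these determine p as stated.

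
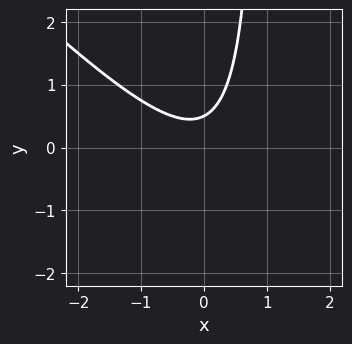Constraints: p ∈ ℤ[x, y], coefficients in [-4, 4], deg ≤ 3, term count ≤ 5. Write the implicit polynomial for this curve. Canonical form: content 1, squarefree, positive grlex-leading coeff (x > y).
2*x^2 + 2*x*y - 2*y + 1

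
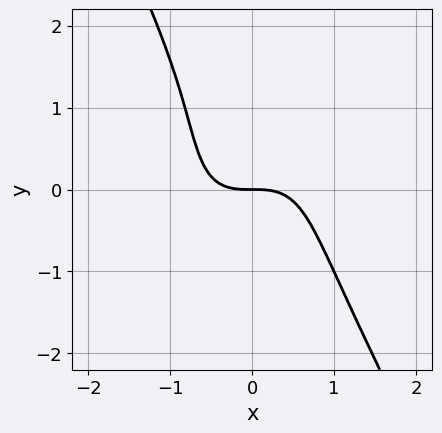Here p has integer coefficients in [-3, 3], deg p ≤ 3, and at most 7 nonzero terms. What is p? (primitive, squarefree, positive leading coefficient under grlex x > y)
3*x^3 - 2*x^2*y + y^3 - y^2 + 3*y

(a) The degree is 3 — a generic line meets the curve in up to 3 points.
(b) Reading off the gridlines: it crosses the x-axis at the gridline x = 0; it crosses the y-axis at the gridline y = 0.
(c) These observations pin down the coefficients.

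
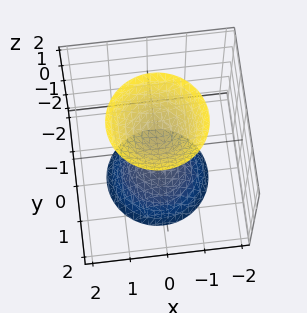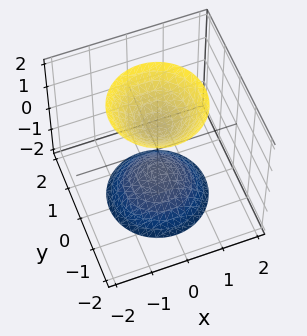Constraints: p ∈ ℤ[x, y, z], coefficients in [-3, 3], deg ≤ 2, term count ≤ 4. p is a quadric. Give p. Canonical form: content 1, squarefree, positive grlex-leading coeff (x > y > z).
2*x^2 + 2*y^2 - z^2 + 1

1. I count 2 distinct pieces.
2. The degree is 2 — two separate bowl-shaped sheets opening away from each other; a quadric.
3. Symmetries: mirror symmetry z ↦ −z ⇒ only even powers of z; every cross-section ⟂ z is a circle, so x, y appear only via x² + y².
4. From the axis intercepts and sections: a circular section at z = -2 has radius between 1 and 2; it misses every integer gridline on the y-axis; the surface avoids every integer x-axis point in the box.
5. These observations pin down the coefficients.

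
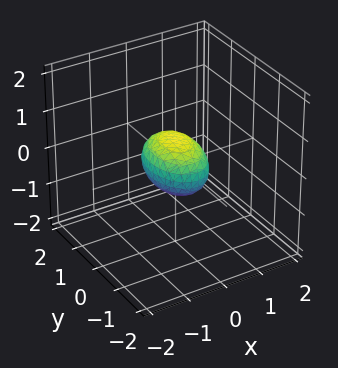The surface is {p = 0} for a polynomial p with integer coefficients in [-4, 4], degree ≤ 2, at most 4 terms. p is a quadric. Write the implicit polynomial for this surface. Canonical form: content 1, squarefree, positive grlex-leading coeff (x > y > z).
1. Degree: bounded and convex; a quadric, so deg p = 2.
2. Symmetries: the x ↦ −x reflection is a symmetry, so x appears only in even powers; the z ↦ −z reflection is a symmetry, so z appears only in even powers; the y ↦ −y reflection is a symmetry, so y appears only in even powers.
3. Reading off the gridlines: the y-axis gridline crossings are at y ∈ {-1, 1}.
4. Assembling these constraints gives the stated polynomial.

2*x^2 + y^2 + 2*z^2 - 1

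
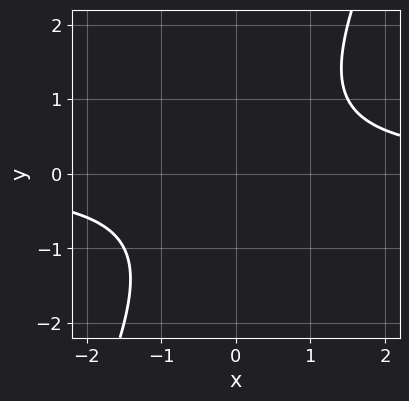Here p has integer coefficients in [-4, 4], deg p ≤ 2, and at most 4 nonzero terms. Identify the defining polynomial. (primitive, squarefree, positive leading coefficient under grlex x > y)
2*x*y - y^2 - 2

(a) Degree: a generic line meets the curve in up to 2 points, so deg p = 2.
(b) Reading off the gridlines: it misses every integer gridline on the x-axis; the curve avoids every integer y-axis point in the box.
(c) Putting this together gives p.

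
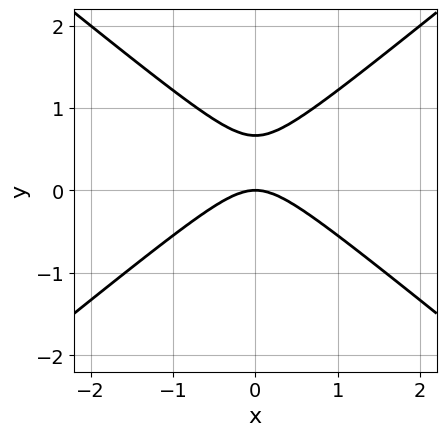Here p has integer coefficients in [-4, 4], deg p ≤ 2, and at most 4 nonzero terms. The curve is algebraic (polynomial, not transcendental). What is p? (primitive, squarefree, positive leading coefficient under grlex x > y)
2*x^2 - 3*y^2 + 2*y

deg p = 2.
Symmetries: the x ↦ −x reflection is a symmetry, so x appears only in even powers.
Reading off the gridlines: it meets the x-axis at x = 0 (among the integer gridlines); one y-axis crossing is at y = 0.
Assembling these constraints gives the stated polynomial.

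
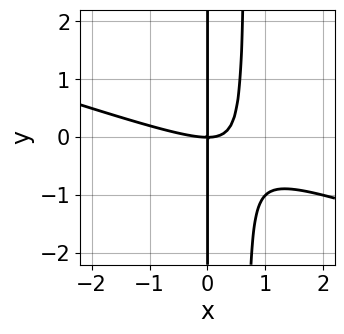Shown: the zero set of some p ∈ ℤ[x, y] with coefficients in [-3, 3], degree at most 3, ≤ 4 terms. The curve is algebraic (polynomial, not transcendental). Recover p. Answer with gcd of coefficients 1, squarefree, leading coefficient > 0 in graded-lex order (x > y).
x^3 + 3*x^2*y - 2*x*y

1. Degree: a generic line meets the curve in up to 3 points, so deg p = 3.
2. Against the integer gridlines: it crosses the x-axis at the gridline x = 0; every point of the y-axis in the box is on the curve.
3. These observations pin down the coefficients.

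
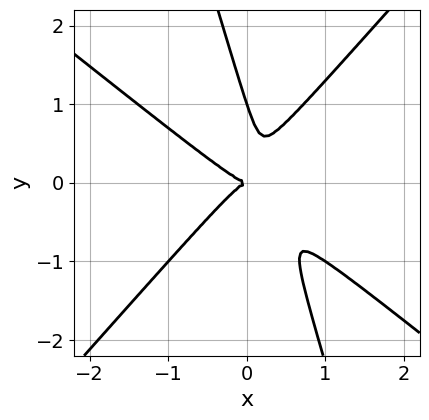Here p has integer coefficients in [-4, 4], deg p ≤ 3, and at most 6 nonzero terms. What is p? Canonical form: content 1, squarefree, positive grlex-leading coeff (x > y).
1. Degree: a generic line meets the curve in up to 3 points, so deg p = 3.
2. Reading off the gridlines: one x-axis crossing is at x = 0; among the integer gridlines, it crosses the y-axis at y ∈ {0, 1}.
3. Together with the visible shape, these determine p as stated.

3*x^3 + 2*x^2*y - 3*x*y^2 - y^3 + y^2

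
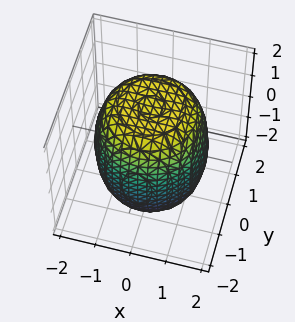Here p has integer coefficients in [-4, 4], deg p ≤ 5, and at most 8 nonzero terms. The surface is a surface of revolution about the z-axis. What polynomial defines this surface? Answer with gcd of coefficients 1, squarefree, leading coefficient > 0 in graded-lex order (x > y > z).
(a) The degree is 4 — the shape is more complex than any degree-3 surface.
(b) Symmetries: every cross-section ⟂ z is a circle, so x, y appear only via x² + y².
(c) Observable constraints: a circular section at z = 0 has radius between 1 and 2.
(d) Putting this together gives p.

x^4 + 2*x^2*y^2 + y^4 - x^2 - y^2 + z^2 - 3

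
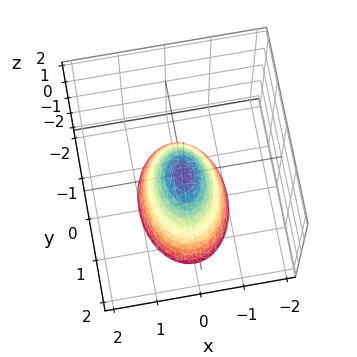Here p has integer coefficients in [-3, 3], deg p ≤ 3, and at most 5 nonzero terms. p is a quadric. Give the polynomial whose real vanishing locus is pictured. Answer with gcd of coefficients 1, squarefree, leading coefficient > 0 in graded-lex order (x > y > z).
2*x^2 + y^2 + z

Degree: a paraboloid; a quadric, so deg p = 2.
Symmetries: the y ↦ −y reflection is a symmetry, so y appears only in even powers; mirror symmetry x ↦ −x ⇒ only even powers of x.
Checking where it meets the axes: one z-axis crossing is at z = 0; it crosses the x-axis at the gridline x = 0; it meets the y-axis at y = 0 (among the integer gridlines).
Putting this together gives p.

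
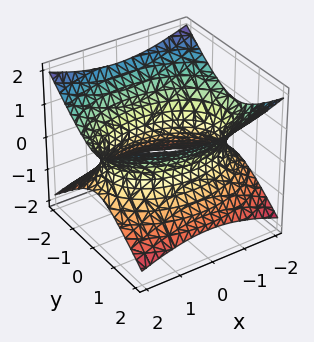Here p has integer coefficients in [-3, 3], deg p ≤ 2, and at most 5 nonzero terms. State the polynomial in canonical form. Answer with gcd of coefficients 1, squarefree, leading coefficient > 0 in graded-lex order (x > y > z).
1. deg p = 2. An hourglass — one-sheet hyperboloid; a quadric.
2. Symmetries: it's symmetric under x → −x, forcing even powers of x; it's symmetric under y → −y, forcing even powers of y; the z ↦ −z reflection is a symmetry, so z appears only in even powers.
3. Checking where it meets the axes: no z-intercept at any integer in the box.
4. Fitting integer coefficients to these (and the overall shape) gives p.

x^2 + 2*y^2 - 3*z^2 - 3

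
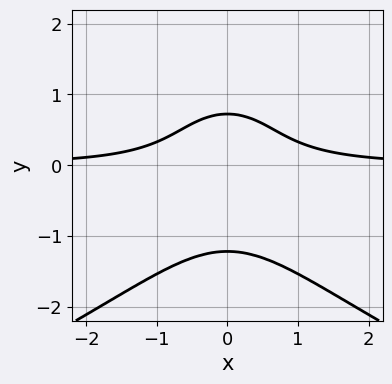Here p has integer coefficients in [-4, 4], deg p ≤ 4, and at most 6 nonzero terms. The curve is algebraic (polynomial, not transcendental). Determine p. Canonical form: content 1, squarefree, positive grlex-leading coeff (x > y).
y^4 + 2*x^2*y + y - 1

The degree is 4 — a generic line meets the curve in up to 4 points.
Symmetries: it's symmetric under x → −x, forcing even powers of x.
From the axis intercepts and sections: no x-intercept at any integer in the box.
Matching integer coefficients to the picture gives p.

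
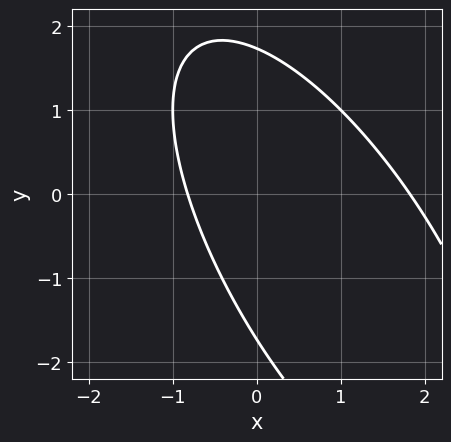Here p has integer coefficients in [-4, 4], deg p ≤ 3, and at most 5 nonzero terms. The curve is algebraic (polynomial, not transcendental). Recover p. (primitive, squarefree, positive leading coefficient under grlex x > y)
2*x^2 + 2*x*y + y^2 - 2*x - 3

First, the degree is 2 — a generic line meets the curve in up to 2 points.
Finally, matching integer coefficients to the picture gives p.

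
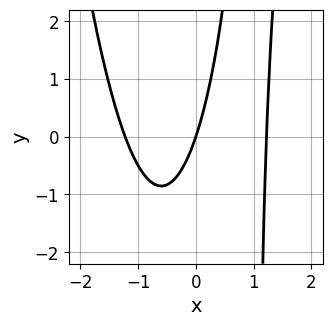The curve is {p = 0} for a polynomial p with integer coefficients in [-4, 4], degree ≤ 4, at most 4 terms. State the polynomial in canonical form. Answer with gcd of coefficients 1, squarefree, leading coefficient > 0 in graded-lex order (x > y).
2*x^3 - x*y - 3*x + y

The degree is 3 — a generic line meets the curve in up to 3 points.
From the axis intercepts and sections: one x-axis crossing is at x = 0; one y-axis crossing is at y = 0.
Matching integer coefficients to the picture gives p.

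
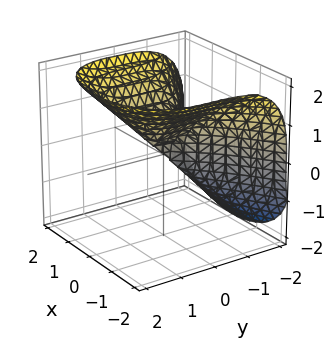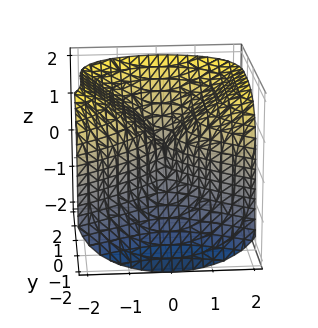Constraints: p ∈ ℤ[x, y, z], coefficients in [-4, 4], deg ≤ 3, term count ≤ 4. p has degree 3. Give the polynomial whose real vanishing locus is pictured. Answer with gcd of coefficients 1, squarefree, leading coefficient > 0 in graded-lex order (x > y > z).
(a) deg p = 3. A generic line meets the surface in up to 3 points.
(b) Checking where it meets the axes: it crosses the x-axis at the gridline x = 0; it meets the y-axis at y = 0 (among the integer gridlines); it meets the z-axis at z = 0 (among the integer gridlines).
(c) Assembling these constraints gives the stated polynomial.

y^3 - z^3 + 2*x^2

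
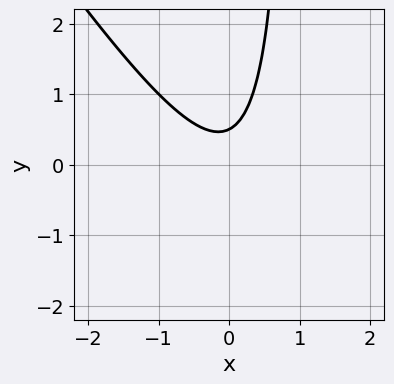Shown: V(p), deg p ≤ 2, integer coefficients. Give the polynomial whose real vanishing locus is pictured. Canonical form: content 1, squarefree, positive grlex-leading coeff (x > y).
(a) deg p = 2. No degree-1 curve has this shape.
(b) Observable constraints: it misses every integer gridline on the x-axis.
(c) Matching integer coefficients to the picture gives p.

3*x^2 + 2*x*y - 2*y + 1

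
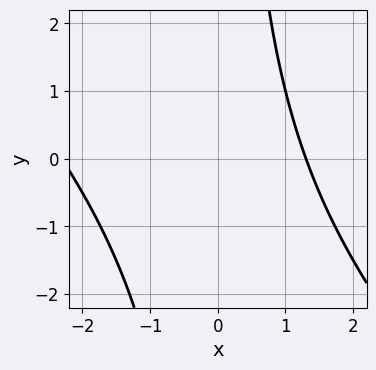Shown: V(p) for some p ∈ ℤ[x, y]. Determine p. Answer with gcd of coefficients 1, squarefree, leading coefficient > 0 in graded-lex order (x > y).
First, degree: the shape is more complex than any degree-1 curve, so deg p = 2.
Then, reading off the gridlines: no y-intercept at any integer in the box.
Finally, these observations pin down the coefficients.

x^2 + x*y + x - 3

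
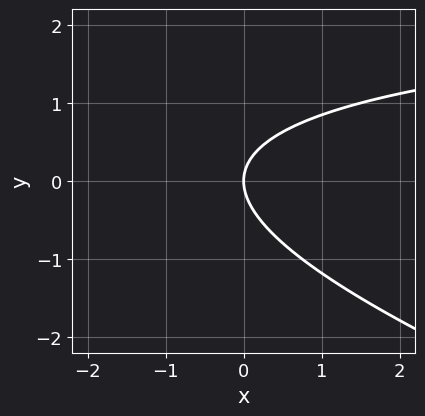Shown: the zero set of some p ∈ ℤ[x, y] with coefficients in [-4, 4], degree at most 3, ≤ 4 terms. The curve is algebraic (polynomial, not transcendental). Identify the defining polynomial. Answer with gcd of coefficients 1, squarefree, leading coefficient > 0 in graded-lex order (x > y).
deg p = 2. No degree-1 curve has this shape.
Against the integer gridlines: one y-axis crossing is at y = 0; one x-axis crossing is at x = 0.
Together with the visible shape, these determine p as stated.

x*y + 3*y^2 - 3*x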